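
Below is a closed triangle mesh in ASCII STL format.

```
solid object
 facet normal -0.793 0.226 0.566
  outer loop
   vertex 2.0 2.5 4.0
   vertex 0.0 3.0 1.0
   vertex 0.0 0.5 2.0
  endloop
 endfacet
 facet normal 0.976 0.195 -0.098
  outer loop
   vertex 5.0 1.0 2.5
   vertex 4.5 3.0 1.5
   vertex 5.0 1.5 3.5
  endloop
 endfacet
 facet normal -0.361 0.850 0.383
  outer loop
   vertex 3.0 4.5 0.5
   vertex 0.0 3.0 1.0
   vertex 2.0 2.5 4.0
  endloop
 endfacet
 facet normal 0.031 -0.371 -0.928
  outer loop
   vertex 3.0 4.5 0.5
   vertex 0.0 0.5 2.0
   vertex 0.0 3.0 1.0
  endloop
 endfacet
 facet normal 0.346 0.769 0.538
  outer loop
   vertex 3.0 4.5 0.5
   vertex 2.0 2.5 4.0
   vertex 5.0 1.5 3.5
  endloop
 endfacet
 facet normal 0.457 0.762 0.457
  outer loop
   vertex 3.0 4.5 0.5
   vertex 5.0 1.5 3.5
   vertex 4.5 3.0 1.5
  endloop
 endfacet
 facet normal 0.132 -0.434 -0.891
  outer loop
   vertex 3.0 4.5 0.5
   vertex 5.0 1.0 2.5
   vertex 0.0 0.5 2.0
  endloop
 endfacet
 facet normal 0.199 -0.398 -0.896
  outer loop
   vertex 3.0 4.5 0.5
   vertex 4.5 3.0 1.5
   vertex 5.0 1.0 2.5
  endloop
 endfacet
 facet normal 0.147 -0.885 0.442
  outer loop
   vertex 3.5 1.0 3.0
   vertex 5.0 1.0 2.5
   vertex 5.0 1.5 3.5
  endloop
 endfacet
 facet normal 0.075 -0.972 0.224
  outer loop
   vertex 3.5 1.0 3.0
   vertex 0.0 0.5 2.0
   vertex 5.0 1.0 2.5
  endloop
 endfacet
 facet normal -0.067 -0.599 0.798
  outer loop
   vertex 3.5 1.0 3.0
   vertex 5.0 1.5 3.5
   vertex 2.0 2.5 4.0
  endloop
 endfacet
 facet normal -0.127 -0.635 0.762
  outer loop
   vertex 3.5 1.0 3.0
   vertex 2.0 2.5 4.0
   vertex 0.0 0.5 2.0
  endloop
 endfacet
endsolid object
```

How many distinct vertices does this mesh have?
8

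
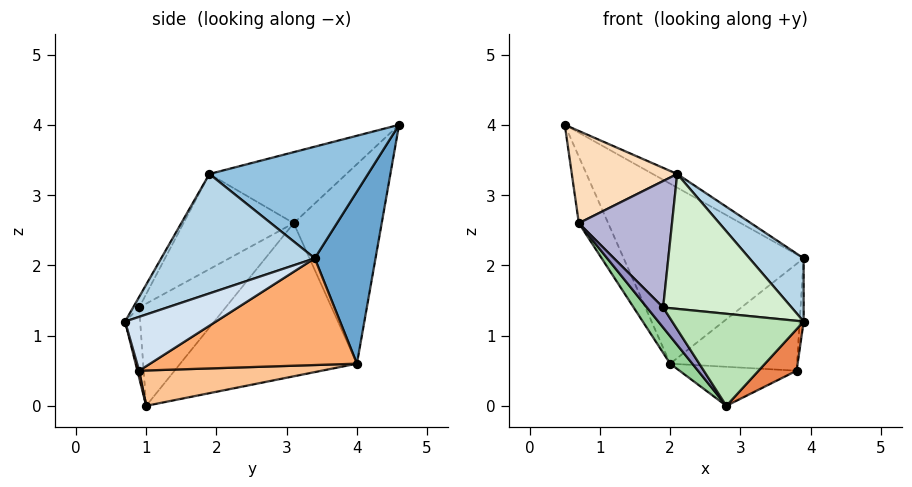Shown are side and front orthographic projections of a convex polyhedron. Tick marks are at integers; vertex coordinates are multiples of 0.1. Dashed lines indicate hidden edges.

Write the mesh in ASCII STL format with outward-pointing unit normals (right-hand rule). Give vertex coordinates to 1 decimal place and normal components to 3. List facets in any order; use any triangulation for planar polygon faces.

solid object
 facet normal 0.320 0.947 -0.026
  outer loop
   vertex 2.0 4.0 0.6
   vertex 0.5 4.6 4.0
   vertex 3.9 3.4 2.1
  endloop
 endfacet
 facet normal 0.507 0.078 0.858
  outer loop
   vertex 2.1 1.9 3.3
   vertex 3.9 3.4 2.1
   vertex 0.5 4.6 4.0
  endloop
 endfacet
 facet normal 0.667 -0.236 0.707
  outer loop
   vertex 2.1 1.9 3.3
   vertex 3.9 0.7 1.2
   vertex 3.9 3.4 2.1
  endloop
 endfacet
 facet normal 0.991 0.043 -0.129
  outer loop
   vertex 3.8 0.9 0.5
   vertex 3.9 3.4 2.1
   vertex 3.9 0.7 1.2
  endloop
 endfacet
 facet normal 0.044 -0.959 -0.280
  outer loop
   vertex 3.8 0.9 0.5
   vertex 3.9 0.7 1.2
   vertex 2.8 1.0 0.0
  endloop
 endfacet
 facet normal 0.643 0.394 -0.657
  outer loop
   vertex 3.8 0.9 0.5
   vertex 2.0 4.0 0.6
   vertex 3.9 3.4 2.1
  endloop
 endfacet
 facet normal 0.451 0.289 -0.844
  outer loop
   vertex 3.8 0.9 0.5
   vertex 2.8 1.0 0.0
   vertex 2.0 4.0 0.6
  endloop
 endfacet
 facet normal -0.697 -0.536 0.475
  outer loop
   vertex 0.7 3.1 2.6
   vertex 2.1 1.9 3.3
   vertex 0.5 4.6 4.0
  endloop
 endfacet
 facet normal -0.857 0.286 -0.429
  outer loop
   vertex 0.7 3.1 2.6
   vertex 0.5 4.6 4.0
   vertex 2.0 4.0 0.6
  endloop
 endfacet
 facet normal -0.813 -0.102 -0.574
  outer loop
   vertex 0.7 3.1 2.6
   vertex 2.0 4.0 0.6
   vertex 2.8 1.0 0.0
  endloop
 endfacet
 facet normal -0.113 -0.983 -0.143
  outer loop
   vertex 1.9 0.9 1.4
   vertex 2.8 1.0 0.0
   vertex 3.9 0.7 1.2
  endloop
 endfacet
 facet normal -0.041 -0.882 0.469
  outer loop
   vertex 1.9 0.9 1.4
   vertex 3.9 0.7 1.2
   vertex 2.1 1.9 3.3
  endloop
 endfacet
 facet normal -0.826 -0.155 -0.542
  outer loop
   vertex 1.9 0.9 1.4
   vertex 0.7 3.1 2.6
   vertex 2.8 1.0 0.0
  endloop
 endfacet
 facet normal -0.704 -0.595 0.387
  outer loop
   vertex 1.9 0.9 1.4
   vertex 2.1 1.9 3.3
   vertex 0.7 3.1 2.6
  endloop
 endfacet
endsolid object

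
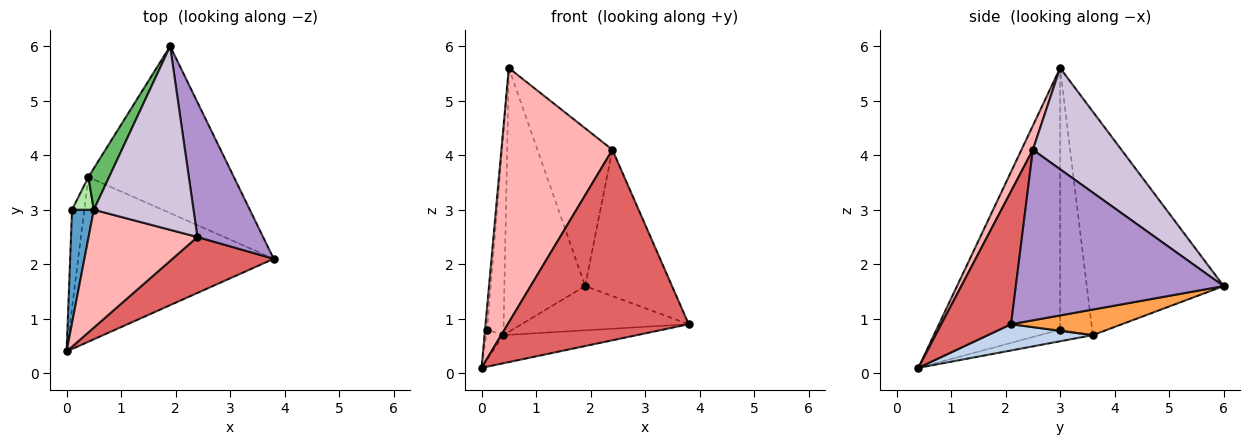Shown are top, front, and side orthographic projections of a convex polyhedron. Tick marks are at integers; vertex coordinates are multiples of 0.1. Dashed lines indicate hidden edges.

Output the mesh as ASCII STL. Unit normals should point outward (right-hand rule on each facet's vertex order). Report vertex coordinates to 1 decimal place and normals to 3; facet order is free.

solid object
 facet normal -0.996 0.016 0.083
  outer loop
   vertex 0.1 3.0 0.8
   vertex 0.0 0.4 0.1
   vertex 0.5 3.0 5.6
  endloop
 endfacet
 facet normal 0.131 0.167 -0.977
  outer loop
   vertex 0.4 3.6 0.7
   vertex 3.8 2.1 0.9
   vertex 0.0 0.4 0.1
  endloop
 endfacet
 facet normal 0.168 0.253 -0.953
  outer loop
   vertex 0.4 3.6 0.7
   vertex 1.9 6.0 1.6
   vertex 3.8 2.1 0.9
  endloop
 endfacet
 facet normal -0.670 0.217 -0.710
  outer loop
   vertex 0.4 3.6 0.7
   vertex 0.0 0.4 0.1
   vertex 0.1 3.0 0.8
  endloop
 endfacet
 facet normal -0.858 0.507 0.080
  outer loop
   vertex 0.4 3.6 0.7
   vertex 0.5 3.0 5.6
   vertex 1.9 6.0 1.6
  endloop
 endfacet
 facet normal -0.887 0.456 0.074
  outer loop
   vertex 0.4 3.6 0.7
   vertex 0.1 3.0 0.8
   vertex 0.5 3.0 5.6
  endloop
 endfacet
 facet normal 0.347 -0.900 0.264
  outer loop
   vertex 2.4 2.5 4.1
   vertex 0.0 0.4 0.1
   vertex 3.8 2.1 0.9
  endloop
 endfacet
 facet normal 0.093 -0.903 0.419
  outer loop
   vertex 2.4 2.5 4.1
   vertex 0.5 3.0 5.6
   vertex 0.0 0.4 0.1
  endloop
 endfacet
 facet normal 0.869 0.363 0.335
  outer loop
   vertex 2.4 2.5 4.1
   vertex 3.8 2.1 0.9
   vertex 1.9 6.0 1.6
  endloop
 endfacet
 facet normal 0.610 0.516 0.601
  outer loop
   vertex 2.4 2.5 4.1
   vertex 1.9 6.0 1.6
   vertex 0.5 3.0 5.6
  endloop
 endfacet
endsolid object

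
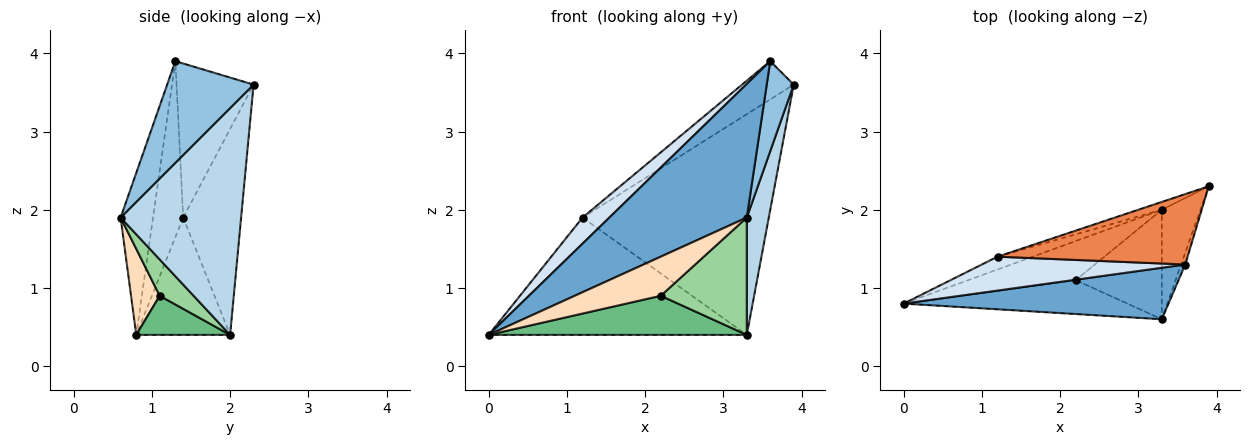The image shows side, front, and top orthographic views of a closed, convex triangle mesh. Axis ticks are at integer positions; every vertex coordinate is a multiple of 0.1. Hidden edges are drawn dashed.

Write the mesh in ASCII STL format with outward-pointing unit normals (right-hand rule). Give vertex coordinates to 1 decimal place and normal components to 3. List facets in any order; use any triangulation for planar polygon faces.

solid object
 facet normal -0.215 -0.911 0.351
  outer loop
   vertex 3.6 1.3 3.9
   vertex 0.0 0.8 0.4
   vertex 3.3 0.6 1.9
  endloop
 endfacet
 facet normal 0.954 -0.298 -0.039
  outer loop
   vertex 3.6 1.3 3.9
   vertex 3.3 0.6 1.9
   vertex 3.9 2.3 3.6
  endloop
 endfacet
 facet normal 0.970 -0.177 -0.165
  outer loop
   vertex 3.3 2.0 0.4
   vertex 3.9 2.3 3.6
   vertex 3.3 0.6 1.9
  endloop
 endfacet
 facet normal -0.566 -0.503 0.654
  outer loop
   vertex 1.2 1.4 1.9
   vertex 0.0 0.8 0.4
   vertex 3.6 1.3 3.9
  endloop
 endfacet
 facet normal -0.580 0.389 0.716
  outer loop
   vertex 1.2 1.4 1.9
   vertex 3.6 1.3 3.9
   vertex 3.9 2.3 3.6
  endloop
 endfacet
 facet normal -0.340 0.935 -0.102
  outer loop
   vertex 1.2 1.4 1.9
   vertex 3.3 2.0 0.4
   vertex 0.0 0.8 0.4
  endloop
 endfacet
 facet normal -0.297 0.954 -0.034
  outer loop
   vertex 1.2 1.4 1.9
   vertex 3.9 2.3 3.6
   vertex 3.3 2.0 0.4
  endloop
 endfacet
 facet normal 0.244 -0.733 -0.635
  outer loop
   vertex 2.2 1.1 0.9
   vertex 3.3 0.6 1.9
   vertex 0.0 0.8 0.4
  endloop
 endfacet
 facet normal 0.249 -0.685 -0.685
  outer loop
   vertex 2.2 1.1 0.9
   vertex 0.0 0.8 0.4
   vertex 3.3 2.0 0.4
  endloop
 endfacet
 facet normal 0.277 -0.703 -0.656
  outer loop
   vertex 2.2 1.1 0.9
   vertex 3.3 2.0 0.4
   vertex 3.3 0.6 1.9
  endloop
 endfacet
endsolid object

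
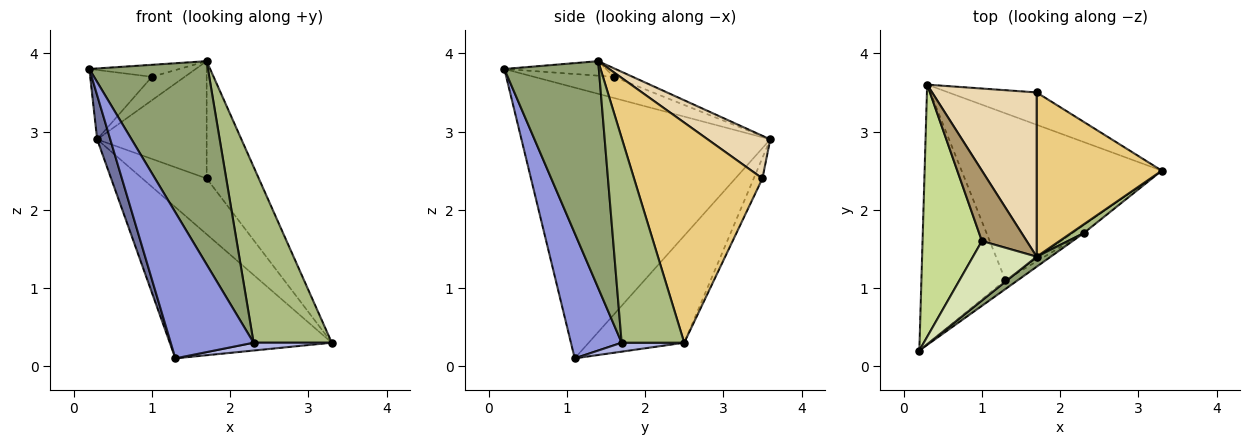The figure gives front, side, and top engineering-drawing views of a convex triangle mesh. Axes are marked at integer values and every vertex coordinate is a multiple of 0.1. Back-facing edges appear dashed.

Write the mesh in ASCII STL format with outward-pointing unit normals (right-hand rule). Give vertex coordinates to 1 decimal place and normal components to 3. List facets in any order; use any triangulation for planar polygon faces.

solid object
 facet normal -0.954 -0.050 -0.296
  outer loop
   vertex 1.3 1.1 0.1
   vertex 0.2 0.2 3.8
   vertex 0.3 3.6 2.9
  endloop
 endfacet
 facet normal -0.368 0.624 -0.689
  outer loop
   vertex 1.3 1.1 0.1
   vertex 0.3 3.6 2.9
   vertex 3.3 2.5 0.3
  endloop
 endfacet
 facet normal 0.521 -0.852 -0.052
  outer loop
   vertex 2.3 1.7 0.3
   vertex 0.2 0.2 3.8
   vertex 1.3 1.1 0.1
  endloop
 endfacet
 facet normal 0.492 -0.615 -0.615
  outer loop
   vertex 2.3 1.7 0.3
   vertex 1.3 1.1 0.1
   vertex 3.3 2.5 0.3
  endloop
 endfacet
 facet normal 0.623 -0.782 0.039
  outer loop
   vertex 2.3 1.7 0.3
   vertex 1.7 1.4 3.9
   vertex 0.2 0.2 3.8
  endloop
 endfacet
 facet normal 0.624 -0.780 0.039
  outer loop
   vertex 2.3 1.7 0.3
   vertex 3.3 2.5 0.3
   vertex 1.7 1.4 3.9
  endloop
 endfacet
 facet normal -0.325 0.251 0.912
  outer loop
   vertex 1.0 1.6 3.7
   vertex 0.3 3.6 2.9
   vertex 0.2 0.2 3.8
  endloop
 endfacet
 facet normal -0.218 0.193 0.957
  outer loop
   vertex 1.0 1.6 3.7
   vertex 0.2 0.2 3.8
   vertex 1.7 1.4 3.9
  endloop
 endfacet
 facet normal -0.178 0.311 0.934
  outer loop
   vertex 1.0 1.6 3.7
   vertex 1.7 1.4 3.9
   vertex 0.3 3.6 2.9
  endloop
 endfacet
 facet normal -0.116 0.859 -0.498
  outer loop
   vertex 1.7 3.5 2.4
   vertex 3.3 2.5 0.3
   vertex 0.3 3.6 2.9
  endloop
 endfacet
 facet normal 0.820 0.333 0.466
  outer loop
   vertex 1.7 3.5 2.4
   vertex 1.7 1.4 3.9
   vertex 3.3 2.5 0.3
  endloop
 endfacet
 facet normal 0.315 0.552 0.772
  outer loop
   vertex 1.7 3.5 2.4
   vertex 0.3 3.6 2.9
   vertex 1.7 1.4 3.9
  endloop
 endfacet
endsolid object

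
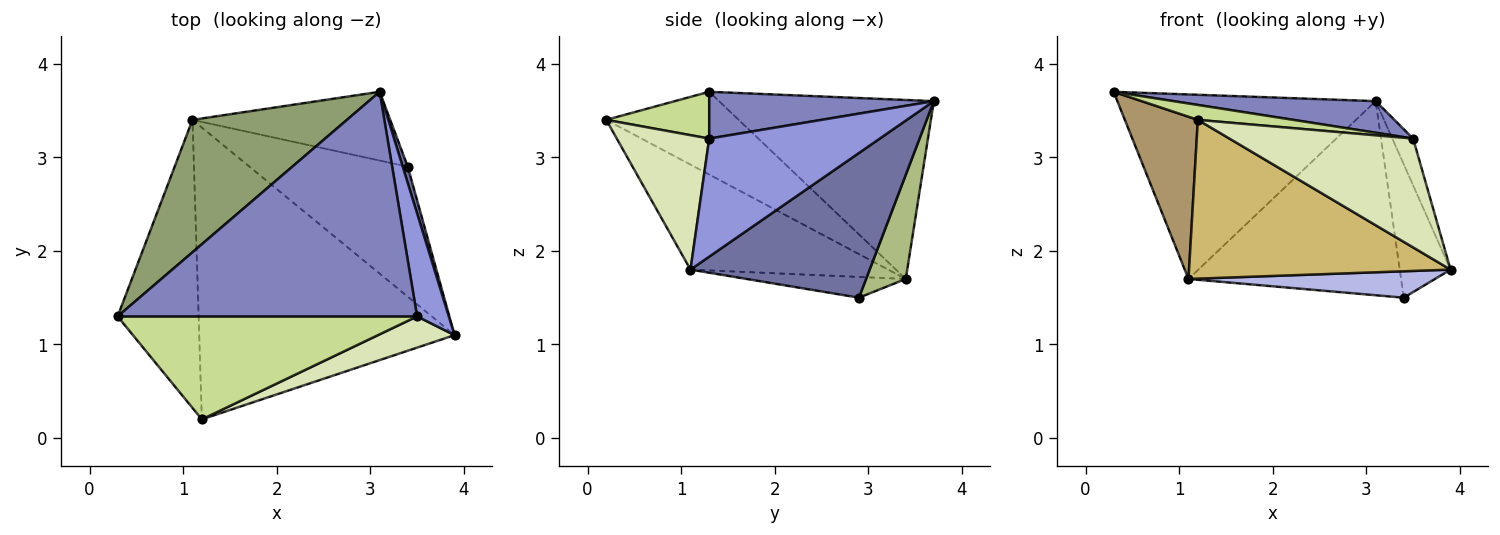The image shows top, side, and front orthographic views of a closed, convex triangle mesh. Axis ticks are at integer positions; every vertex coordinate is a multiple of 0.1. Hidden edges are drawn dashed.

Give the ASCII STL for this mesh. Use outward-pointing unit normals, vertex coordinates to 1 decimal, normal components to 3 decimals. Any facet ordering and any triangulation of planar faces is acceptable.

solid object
 facet normal 0.962 0.273 0.033
  outer loop
   vertex 3.4 2.9 1.5
   vertex 3.1 3.7 3.6
   vertex 3.9 1.1 1.8
  endloop
 endfacet
 facet normal 0.153 -0.138 0.979
  outer loop
   vertex 3.5 1.3 3.2
   vertex 3.1 3.7 3.6
   vertex 0.3 1.3 3.7
  endloop
 endfacet
 facet normal 0.959 0.117 0.257
  outer loop
   vertex 3.5 1.3 3.2
   vertex 3.9 1.1 1.8
   vertex 3.1 3.7 3.6
  endloop
 endfacet
 facet normal -0.127 -0.197 -0.972
  outer loop
   vertex 1.1 3.4 1.7
   vertex 3.4 2.9 1.5
   vertex 3.9 1.1 1.8
  endloop
 endfacet
 facet normal -0.560 0.673 0.483
  outer loop
   vertex 1.1 3.4 1.7
   vertex 0.3 1.3 3.7
   vertex 3.1 3.7 3.6
  endloop
 endfacet
 facet normal 0.173 0.928 -0.329
  outer loop
   vertex 1.1 3.4 1.7
   vertex 3.1 3.7 3.6
   vertex 3.4 2.9 1.5
  endloop
 endfacet
 facet normal 0.153 -0.142 0.978
  outer loop
   vertex 1.2 0.2 3.4
   vertex 3.5 1.3 3.2
   vertex 0.3 1.3 3.7
  endloop
 endfacet
 facet normal 0.435 -0.865 0.248
  outer loop
   vertex 1.2 0.2 3.4
   vertex 3.9 1.1 1.8
   vertex 3.5 1.3 3.2
  endloop
 endfacet
 facet normal -0.665 -0.367 -0.651
  outer loop
   vertex 1.2 0.2 3.4
   vertex 0.3 1.3 3.7
   vertex 1.1 3.4 1.7
  endloop
 endfacet
 facet normal -0.340 -0.450 -0.826
  outer loop
   vertex 1.2 0.2 3.4
   vertex 1.1 3.4 1.7
   vertex 3.9 1.1 1.8
  endloop
 endfacet
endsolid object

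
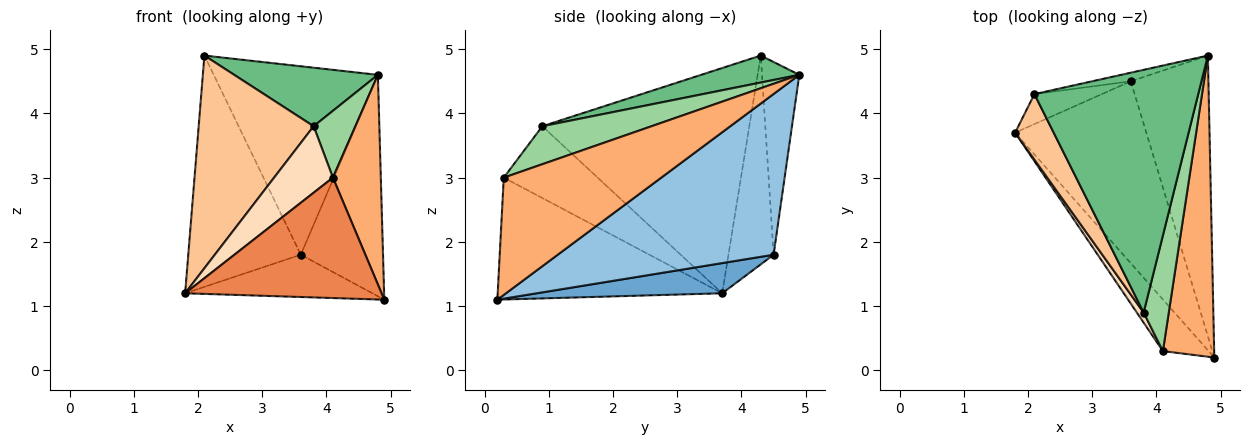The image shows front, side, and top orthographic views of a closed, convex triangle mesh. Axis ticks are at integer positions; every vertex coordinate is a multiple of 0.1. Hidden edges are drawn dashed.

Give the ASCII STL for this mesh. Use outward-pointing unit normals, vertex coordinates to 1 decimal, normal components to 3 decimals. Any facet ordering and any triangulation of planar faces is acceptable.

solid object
 facet normal 0.219 0.221 -0.950
  outer loop
   vertex 3.6 4.5 1.8
   vertex 4.9 0.2 1.1
   vertex 1.8 3.7 1.2
  endloop
 endfacet
 facet normal 0.852 0.324 -0.411
  outer loop
   vertex 3.6 4.5 1.8
   vertex 4.8 4.9 4.6
   vertex 4.9 0.2 1.1
  endloop
 endfacet
 facet normal -0.370 0.921 -0.119
  outer loop
   vertex 3.6 4.5 1.8
   vertex 1.8 3.7 1.2
   vertex 2.1 4.3 4.9
  endloop
 endfacet
 facet normal -0.221 0.974 -0.044
  outer loop
   vertex 3.6 4.5 1.8
   vertex 2.1 4.3 4.9
   vertex 4.8 4.9 4.6
  endloop
 endfacet
 facet normal -0.724 -0.634 -0.272
  outer loop
   vertex 4.1 0.3 3.0
   vertex 1.8 3.7 1.2
   vertex 4.9 0.2 1.1
  endloop
 endfacet
 facet normal 0.883 -0.269 0.386
  outer loop
   vertex 4.1 0.3 3.0
   vertex 4.9 0.2 1.1
   vertex 4.8 4.9 4.6
  endloop
 endfacet
 facet normal -0.865 -0.480 0.148
  outer loop
   vertex 3.8 0.9 3.8
   vertex 2.1 4.3 4.9
   vertex 1.8 3.7 1.2
  endloop
 endfacet
 facet normal -0.845 -0.529 0.080
  outer loop
   vertex 3.8 0.9 3.8
   vertex 1.8 3.7 1.2
   vertex 4.1 0.3 3.0
  endloop
 endfacet
 facet normal 0.158 -0.232 0.960
  outer loop
   vertex 3.8 0.9 3.8
   vertex 4.8 4.9 4.6
   vertex 2.1 4.3 4.9
  endloop
 endfacet
 facet normal 0.795 -0.304 0.526
  outer loop
   vertex 3.8 0.9 3.8
   vertex 4.1 0.3 3.0
   vertex 4.8 4.9 4.6
  endloop
 endfacet
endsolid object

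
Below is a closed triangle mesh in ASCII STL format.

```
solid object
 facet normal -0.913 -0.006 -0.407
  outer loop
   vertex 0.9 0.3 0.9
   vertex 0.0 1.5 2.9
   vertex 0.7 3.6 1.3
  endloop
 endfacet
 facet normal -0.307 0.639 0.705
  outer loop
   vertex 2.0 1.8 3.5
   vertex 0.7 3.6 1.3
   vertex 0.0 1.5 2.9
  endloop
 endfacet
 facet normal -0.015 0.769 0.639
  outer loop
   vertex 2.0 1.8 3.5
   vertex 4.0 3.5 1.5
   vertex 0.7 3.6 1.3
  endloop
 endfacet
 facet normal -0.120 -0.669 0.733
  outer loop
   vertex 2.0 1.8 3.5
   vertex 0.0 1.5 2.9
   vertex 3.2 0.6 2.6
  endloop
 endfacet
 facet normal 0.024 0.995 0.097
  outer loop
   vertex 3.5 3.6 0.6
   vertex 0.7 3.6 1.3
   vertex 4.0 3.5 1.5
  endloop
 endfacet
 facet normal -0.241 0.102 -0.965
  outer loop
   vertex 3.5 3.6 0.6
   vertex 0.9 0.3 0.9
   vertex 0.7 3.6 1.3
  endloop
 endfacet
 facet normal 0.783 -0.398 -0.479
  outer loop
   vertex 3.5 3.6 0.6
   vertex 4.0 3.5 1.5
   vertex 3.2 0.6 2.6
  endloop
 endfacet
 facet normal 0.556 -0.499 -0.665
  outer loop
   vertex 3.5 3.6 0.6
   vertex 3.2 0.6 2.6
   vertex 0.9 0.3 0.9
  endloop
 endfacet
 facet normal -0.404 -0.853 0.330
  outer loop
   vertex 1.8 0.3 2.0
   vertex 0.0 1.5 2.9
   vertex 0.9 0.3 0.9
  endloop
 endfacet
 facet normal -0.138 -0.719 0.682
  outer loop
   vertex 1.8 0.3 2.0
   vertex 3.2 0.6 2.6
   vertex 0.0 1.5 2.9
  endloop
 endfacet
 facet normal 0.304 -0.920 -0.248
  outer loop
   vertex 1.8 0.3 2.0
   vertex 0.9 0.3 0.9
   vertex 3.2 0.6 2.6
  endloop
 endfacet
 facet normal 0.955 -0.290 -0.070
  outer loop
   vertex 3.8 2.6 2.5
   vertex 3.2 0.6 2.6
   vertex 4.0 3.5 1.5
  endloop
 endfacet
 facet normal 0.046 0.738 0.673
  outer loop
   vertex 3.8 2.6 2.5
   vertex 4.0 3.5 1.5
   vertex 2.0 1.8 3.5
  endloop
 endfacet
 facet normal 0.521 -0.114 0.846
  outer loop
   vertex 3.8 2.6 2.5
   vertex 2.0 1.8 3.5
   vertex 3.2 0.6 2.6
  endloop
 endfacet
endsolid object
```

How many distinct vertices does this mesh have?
9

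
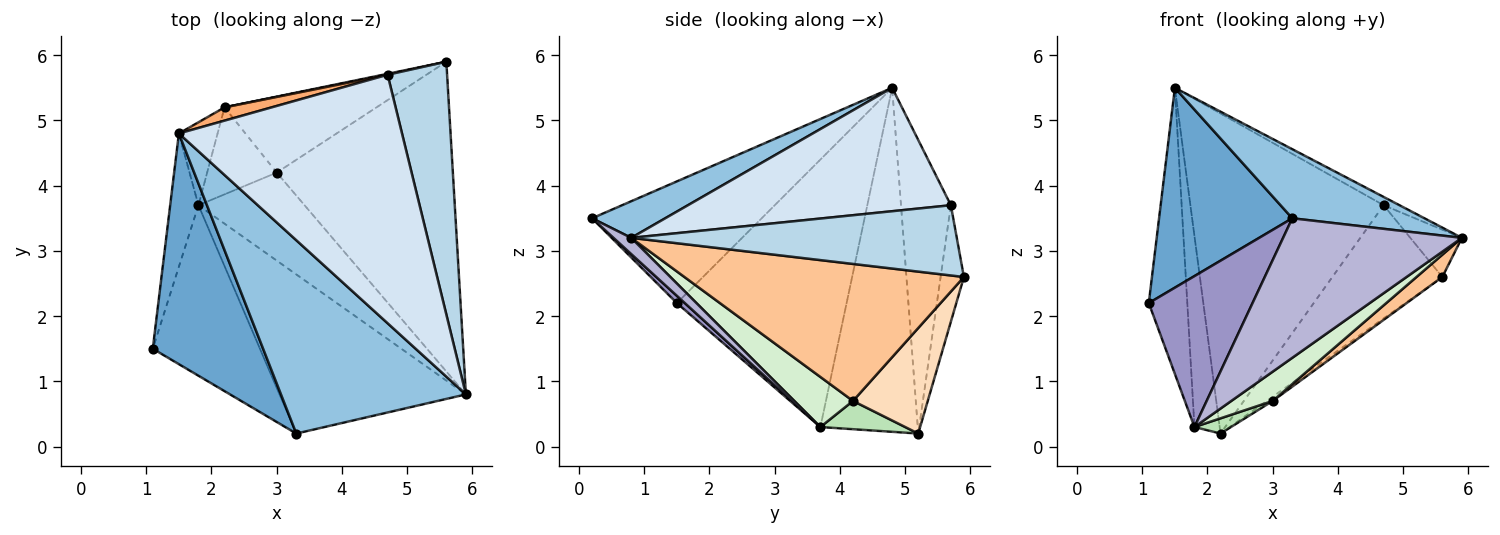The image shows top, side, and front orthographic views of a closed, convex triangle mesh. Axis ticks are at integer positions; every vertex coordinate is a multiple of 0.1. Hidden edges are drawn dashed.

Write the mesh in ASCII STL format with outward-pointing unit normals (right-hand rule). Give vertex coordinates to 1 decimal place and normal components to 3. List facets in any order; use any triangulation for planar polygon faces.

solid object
 facet normal -0.640 -0.503 0.581
  outer loop
   vertex 3.3 0.2 3.5
   vertex 1.5 4.8 5.5
   vertex 1.1 1.5 2.2
  endloop
 endfacet
 facet normal 0.183 -0.331 0.926
  outer loop
   vertex 3.3 0.2 3.5
   vertex 5.9 0.8 3.2
   vertex 1.5 4.8 5.5
  endloop
 endfacet
 facet normal 0.758 0.120 0.642
  outer loop
   vertex 4.7 5.7 3.7
   vertex 5.9 0.8 3.2
   vertex 5.6 5.9 2.6
  endloop
 endfacet
 facet normal 0.484 0.029 0.875
  outer loop
   vertex 4.7 5.7 3.7
   vertex 1.5 4.8 5.5
   vertex 5.9 0.8 3.2
  endloop
 endfacet
 facet normal -0.207 0.978 0.008
  outer loop
   vertex 4.7 5.7 3.7
   vertex 5.6 5.9 2.6
   vertex 2.2 5.2 0.2
  endloop
 endfacet
 facet normal -0.250 0.968 0.040
  outer loop
   vertex 4.7 5.7 3.7
   vertex 2.2 5.2 0.2
   vertex 1.5 4.8 5.5
  endloop
 endfacet
 facet normal 0.613 -0.057 -0.788
  outer loop
   vertex 3.0 4.2 0.7
   vertex 5.6 5.9 2.6
   vertex 5.9 0.8 3.2
  endloop
 endfacet
 facet normal 0.570 0.046 -0.821
  outer loop
   vertex 3.0 4.2 0.7
   vertex 2.2 5.2 0.2
   vertex 5.6 5.9 2.6
  endloop
 endfacet
 facet normal -0.970 0.220 -0.103
  outer loop
   vertex 1.8 3.7 0.3
   vertex 1.1 1.5 2.2
   vertex 1.5 4.8 5.5
  endloop
 endfacet
 facet normal -0.962 0.249 -0.108
  outer loop
   vertex 1.8 3.7 0.3
   vertex 1.5 4.8 5.5
   vertex 2.2 5.2 0.2
  endloop
 endfacet
 facet normal 0.372 -0.160 -0.915
  outer loop
   vertex 1.8 3.7 0.3
   vertex 2.2 5.2 0.2
   vertex 3.0 4.2 0.7
  endloop
 endfacet
 facet normal 0.409 -0.288 -0.866
  outer loop
   vertex 1.8 3.7 0.3
   vertex 3.0 4.2 0.7
   vertex 5.9 0.8 3.2
  endloop
 endfacet
 facet normal 0.051 -0.662 -0.748
  outer loop
   vertex 1.8 3.7 0.3
   vertex 3.3 0.2 3.5
   vertex 1.1 1.5 2.2
  endloop
 endfacet
 facet normal 0.065 -0.658 -0.750
  outer loop
   vertex 1.8 3.7 0.3
   vertex 5.9 0.8 3.2
   vertex 3.3 0.2 3.5
  endloop
 endfacet
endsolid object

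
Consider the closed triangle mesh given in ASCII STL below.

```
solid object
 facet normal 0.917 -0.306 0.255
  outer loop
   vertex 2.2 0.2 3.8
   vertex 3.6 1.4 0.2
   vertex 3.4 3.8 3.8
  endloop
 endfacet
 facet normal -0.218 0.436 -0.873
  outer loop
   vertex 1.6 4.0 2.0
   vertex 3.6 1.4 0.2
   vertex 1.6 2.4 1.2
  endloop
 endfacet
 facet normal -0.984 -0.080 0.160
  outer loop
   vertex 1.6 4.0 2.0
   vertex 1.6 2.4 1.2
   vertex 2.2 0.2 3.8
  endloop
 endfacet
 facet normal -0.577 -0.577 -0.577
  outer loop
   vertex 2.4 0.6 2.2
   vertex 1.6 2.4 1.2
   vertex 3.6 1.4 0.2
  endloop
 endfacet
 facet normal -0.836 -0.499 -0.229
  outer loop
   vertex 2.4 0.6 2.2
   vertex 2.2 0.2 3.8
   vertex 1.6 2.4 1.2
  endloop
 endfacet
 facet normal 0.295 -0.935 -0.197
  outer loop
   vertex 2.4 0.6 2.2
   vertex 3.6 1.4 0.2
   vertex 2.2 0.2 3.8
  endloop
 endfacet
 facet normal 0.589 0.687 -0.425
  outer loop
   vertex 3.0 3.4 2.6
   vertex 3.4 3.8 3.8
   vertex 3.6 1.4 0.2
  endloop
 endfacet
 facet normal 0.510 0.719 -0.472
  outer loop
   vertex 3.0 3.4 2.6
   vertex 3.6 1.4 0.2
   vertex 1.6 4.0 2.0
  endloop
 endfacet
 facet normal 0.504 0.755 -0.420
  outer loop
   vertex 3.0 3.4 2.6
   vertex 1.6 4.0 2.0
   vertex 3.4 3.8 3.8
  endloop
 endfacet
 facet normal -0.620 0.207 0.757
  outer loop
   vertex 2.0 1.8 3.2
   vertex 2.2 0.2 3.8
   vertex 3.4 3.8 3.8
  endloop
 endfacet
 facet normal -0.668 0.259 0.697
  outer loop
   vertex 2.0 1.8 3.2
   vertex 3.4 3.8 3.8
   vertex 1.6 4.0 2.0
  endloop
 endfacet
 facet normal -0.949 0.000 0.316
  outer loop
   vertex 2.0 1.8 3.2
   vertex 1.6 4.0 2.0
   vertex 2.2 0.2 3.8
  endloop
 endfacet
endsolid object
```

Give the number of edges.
18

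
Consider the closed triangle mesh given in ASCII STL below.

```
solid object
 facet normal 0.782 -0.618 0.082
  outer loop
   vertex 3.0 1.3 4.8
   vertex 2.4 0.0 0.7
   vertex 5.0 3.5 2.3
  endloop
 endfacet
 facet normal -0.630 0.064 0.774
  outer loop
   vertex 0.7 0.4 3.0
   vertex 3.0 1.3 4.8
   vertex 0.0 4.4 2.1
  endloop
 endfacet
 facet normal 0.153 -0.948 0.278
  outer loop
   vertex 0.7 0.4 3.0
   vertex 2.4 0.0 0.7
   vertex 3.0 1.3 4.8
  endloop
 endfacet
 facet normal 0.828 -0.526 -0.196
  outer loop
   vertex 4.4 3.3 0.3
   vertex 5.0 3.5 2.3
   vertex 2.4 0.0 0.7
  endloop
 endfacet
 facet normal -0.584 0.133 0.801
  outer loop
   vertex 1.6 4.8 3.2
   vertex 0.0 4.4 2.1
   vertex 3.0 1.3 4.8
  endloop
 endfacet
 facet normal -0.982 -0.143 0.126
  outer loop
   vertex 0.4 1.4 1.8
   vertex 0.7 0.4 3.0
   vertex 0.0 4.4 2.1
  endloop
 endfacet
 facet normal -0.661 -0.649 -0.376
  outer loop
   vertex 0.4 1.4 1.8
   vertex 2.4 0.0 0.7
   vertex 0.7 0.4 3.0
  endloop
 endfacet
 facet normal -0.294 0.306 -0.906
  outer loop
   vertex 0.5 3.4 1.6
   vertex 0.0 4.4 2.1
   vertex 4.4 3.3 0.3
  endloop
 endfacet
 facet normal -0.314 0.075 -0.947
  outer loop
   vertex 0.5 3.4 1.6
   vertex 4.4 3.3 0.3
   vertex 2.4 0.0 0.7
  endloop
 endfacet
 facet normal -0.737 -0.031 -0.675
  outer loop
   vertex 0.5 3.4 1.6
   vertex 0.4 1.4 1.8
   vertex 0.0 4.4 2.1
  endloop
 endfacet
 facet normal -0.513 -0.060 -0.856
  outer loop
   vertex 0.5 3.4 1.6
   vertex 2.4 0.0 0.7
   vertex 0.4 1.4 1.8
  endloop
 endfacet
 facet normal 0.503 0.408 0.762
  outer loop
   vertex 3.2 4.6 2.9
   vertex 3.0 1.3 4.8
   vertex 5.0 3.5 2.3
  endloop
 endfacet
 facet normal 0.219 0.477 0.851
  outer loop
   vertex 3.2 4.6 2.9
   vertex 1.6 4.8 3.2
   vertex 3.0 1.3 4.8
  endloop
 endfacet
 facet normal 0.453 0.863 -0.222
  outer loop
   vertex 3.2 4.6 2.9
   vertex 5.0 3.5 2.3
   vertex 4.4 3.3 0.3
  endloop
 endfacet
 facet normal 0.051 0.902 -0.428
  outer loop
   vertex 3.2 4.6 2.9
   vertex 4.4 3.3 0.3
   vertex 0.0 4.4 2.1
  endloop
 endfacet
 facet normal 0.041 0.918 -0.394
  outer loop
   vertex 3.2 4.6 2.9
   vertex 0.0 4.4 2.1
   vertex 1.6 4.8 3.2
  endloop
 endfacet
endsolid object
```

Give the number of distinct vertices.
10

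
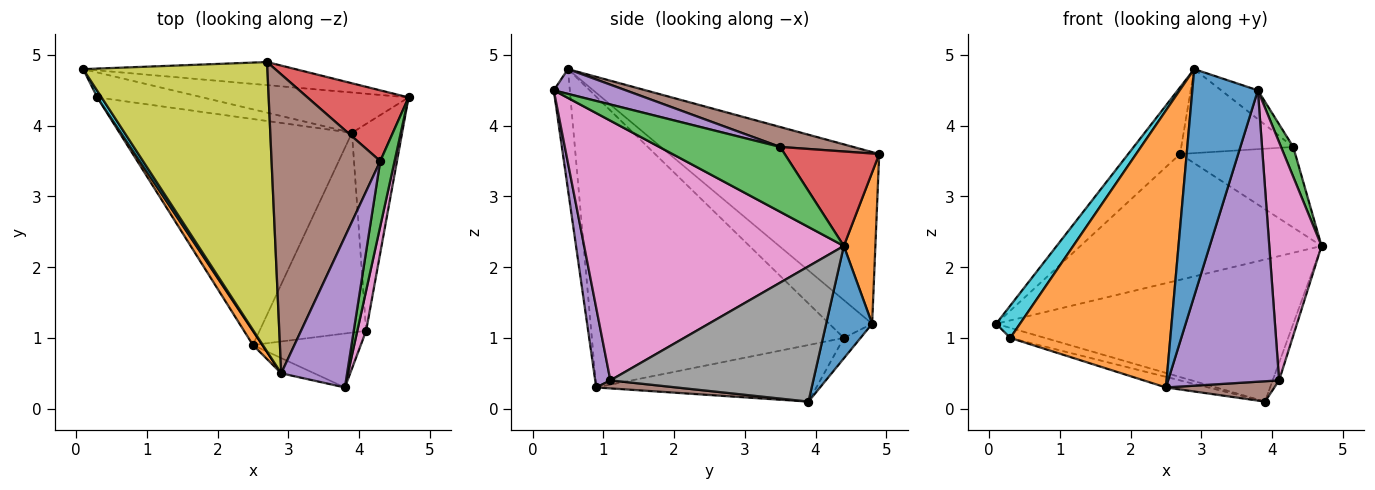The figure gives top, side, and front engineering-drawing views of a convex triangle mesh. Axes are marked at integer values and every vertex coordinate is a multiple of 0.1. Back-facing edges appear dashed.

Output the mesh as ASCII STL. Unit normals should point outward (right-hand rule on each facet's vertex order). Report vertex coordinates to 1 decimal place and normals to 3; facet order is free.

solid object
 facet normal 0.147 0.952 -0.270
  outer loop
   vertex 3.9 3.9 0.1
   vertex 0.1 4.8 1.2
   vertex 4.7 4.4 2.3
  endloop
 endfacet
 facet normal 0.128 0.976 -0.179
  outer loop
   vertex 2.7 4.9 3.6
   vertex 4.7 4.4 2.3
   vertex 0.1 4.8 1.2
  endloop
 endfacet
 facet normal -0.177 0.368 -0.913
  outer loop
   vertex 0.3 4.4 1.0
   vertex 0.1 4.8 1.2
   vertex 3.9 3.9 0.1
  endloop
 endfacet
 facet normal -0.236 0.046 -0.971
  outer loop
   vertex 0.3 4.4 1.0
   vertex 3.9 3.9 0.1
   vertex 2.5 0.9 0.3
  endloop
 endfacet
 facet normal 0.133 -0.975 -0.180
  outer loop
   vertex 4.1 1.1 0.4
   vertex 3.8 0.3 4.5
   vertex 2.5 0.9 0.3
  endloop
 endfacet
 facet normal 0.075 -0.101 -0.992
  outer loop
   vertex 4.1 1.1 0.4
   vertex 2.5 0.9 0.3
   vertex 3.9 3.9 0.1
  endloop
 endfacet
 facet normal 0.980 -0.197 0.033
  outer loop
   vertex 4.1 1.1 0.4
   vertex 4.7 4.4 2.3
   vertex 3.8 0.3 4.5
  endloop
 endfacet
 facet normal 0.937 0.030 -0.348
  outer loop
   vertex 4.1 1.1 0.4
   vertex 3.9 3.9 0.1
   vertex 4.7 4.4 2.3
  endloop
 endfacet
 facet normal -0.672 0.166 0.721
  outer loop
   vertex 2.9 0.5 4.8
   vertex 2.7 4.9 3.6
   vertex 0.1 4.8 1.2
  endloop
 endfacet
 facet normal -0.870 -0.484 0.098
  outer loop
   vertex 2.9 0.5 4.8
   vertex 0.1 4.8 1.2
   vertex 0.3 4.4 1.0
  endloop
 endfacet
 facet normal -0.237 -0.969 -0.065
  outer loop
   vertex 2.9 0.5 4.8
   vertex 2.5 0.9 0.3
   vertex 3.8 0.3 4.5
  endloop
 endfacet
 facet normal -0.844 -0.536 0.027
  outer loop
   vertex 2.9 0.5 4.8
   vertex 0.3 4.4 1.0
   vertex 2.5 0.9 0.3
  endloop
 endfacet
 facet normal 0.972 -0.098 0.215
  outer loop
   vertex 4.3 3.5 3.7
   vertex 3.8 0.3 4.5
   vertex 4.7 4.4 2.3
  endloop
 endfacet
 facet normal 0.525 0.640 0.561
  outer loop
   vertex 4.3 3.5 3.7
   vertex 4.7 4.4 2.3
   vertex 2.7 4.9 3.6
  endloop
 endfacet
 facet normal 0.346 0.176 0.921
  outer loop
   vertex 4.3 3.5 3.7
   vertex 2.9 0.5 4.8
   vertex 3.8 0.3 4.5
  endloop
 endfacet
 facet normal 0.174 0.266 0.948
  outer loop
   vertex 4.3 3.5 3.7
   vertex 2.7 4.9 3.6
   vertex 2.9 0.5 4.8
  endloop
 endfacet
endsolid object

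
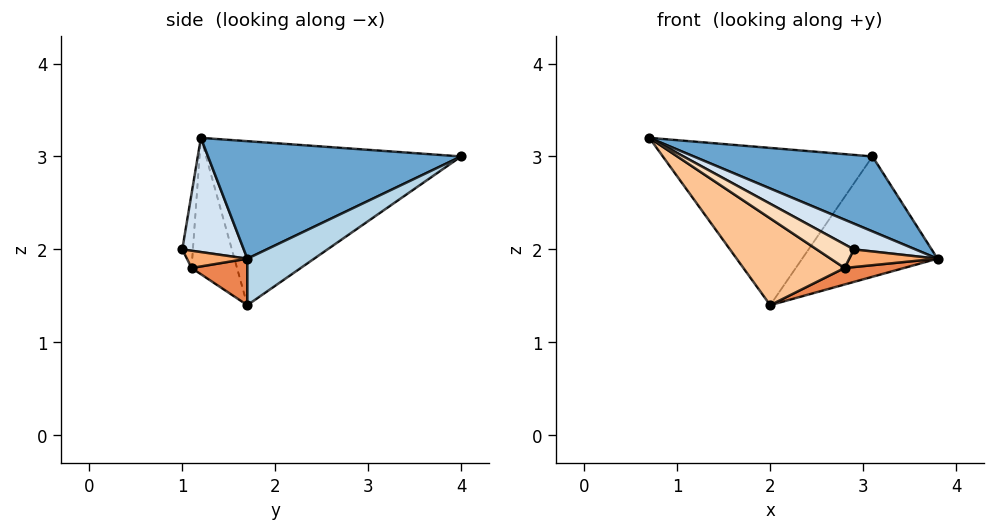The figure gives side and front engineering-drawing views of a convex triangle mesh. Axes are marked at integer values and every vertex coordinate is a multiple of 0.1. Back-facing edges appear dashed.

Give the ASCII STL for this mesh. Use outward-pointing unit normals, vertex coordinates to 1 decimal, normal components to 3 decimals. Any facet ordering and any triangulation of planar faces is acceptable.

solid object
 facet normal 0.409 -0.289 0.865
  outer loop
   vertex 3.1 4.0 3.0
   vertex 0.7 1.2 3.2
   vertex 3.8 1.7 1.9
  endloop
 endfacet
 facet normal -0.722 0.593 -0.357
  outer loop
   vertex 2.0 1.7 1.4
   vertex 0.7 1.2 3.2
   vertex 3.1 4.0 3.0
  endloop
 endfacet
 facet normal 0.235 0.477 -0.847
  outer loop
   vertex 2.0 1.7 1.4
   vertex 3.1 4.0 3.0
   vertex 3.8 1.7 1.9
  endloop
 endfacet
 facet normal 0.408 -0.408 0.816
  outer loop
   vertex 2.9 1.0 2.0
   vertex 3.8 1.7 1.9
   vertex 0.7 1.2 3.2
  endloop
 endfacet
 facet normal 0.257 -0.275 -0.927
  outer loop
   vertex 2.8 1.1 1.8
   vertex 2.0 1.7 1.4
   vertex 3.8 1.7 1.9
  endloop
 endfacet
 facet normal 0.464 -0.678 -0.571
  outer loop
   vertex 2.8 1.1 1.8
   vertex 3.8 1.7 1.9
   vertex 2.9 1.0 2.0
  endloop
 endfacet
 facet normal -0.359 -0.800 -0.481
  outer loop
   vertex 2.8 1.1 1.8
   vertex 0.7 1.2 3.2
   vertex 2.0 1.7 1.4
  endloop
 endfacet
 facet normal -0.260 -0.909 -0.325
  outer loop
   vertex 2.8 1.1 1.8
   vertex 2.9 1.0 2.0
   vertex 0.7 1.2 3.2
  endloop
 endfacet
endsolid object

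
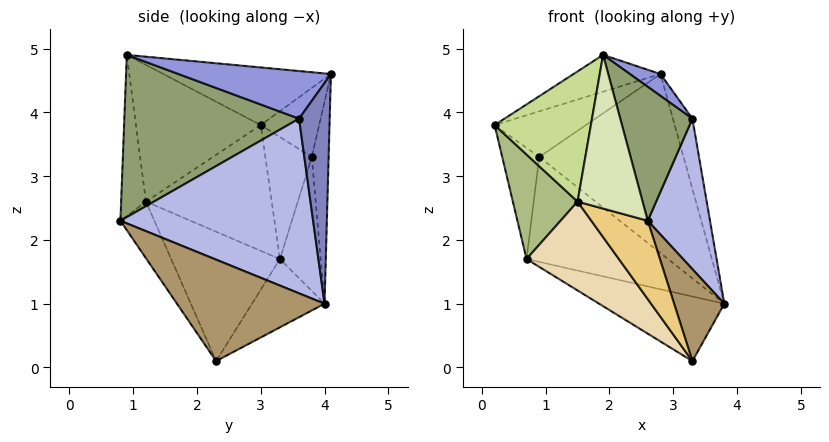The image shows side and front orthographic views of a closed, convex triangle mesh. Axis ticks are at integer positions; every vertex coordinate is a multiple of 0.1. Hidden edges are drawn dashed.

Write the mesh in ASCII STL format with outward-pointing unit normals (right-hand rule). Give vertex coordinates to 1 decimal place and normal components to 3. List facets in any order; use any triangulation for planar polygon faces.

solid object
 facet normal -0.360 0.187 0.914
  outer loop
   vertex 1.9 0.9 4.9
   vertex 2.8 4.1 4.6
   vertex 0.2 3.0 3.8
  endloop
 endfacet
 facet normal 0.824 0.524 0.214
  outer loop
   vertex 3.3 3.6 3.9
   vertex 3.8 4.0 1.0
   vertex 2.8 4.1 4.6
  endloop
 endfacet
 facet normal 0.750 -0.151 0.644
  outer loop
   vertex 3.3 3.6 3.9
   vertex 2.8 4.1 4.6
   vertex 1.9 0.9 4.9
  endloop
 endfacet
 facet normal 0.945 -0.305 0.121
  outer loop
   vertex 3.3 3.6 3.9
   vertex 2.6 0.8 2.3
   vertex 3.8 4.0 1.0
  endloop
 endfacet
 facet normal 0.894 -0.369 0.255
  outer loop
   vertex 3.3 3.6 3.9
   vertex 1.9 0.9 4.9
   vertex 2.6 0.8 2.3
  endloop
 endfacet
 facet normal -0.857 -0.441 -0.267
  outer loop
   vertex 1.5 1.2 2.6
   vertex 0.2 3.0 3.8
   vertex 0.7 3.3 1.7
  endloop
 endfacet
 facet normal -0.791 -0.610 0.058
  outer loop
   vertex 1.5 1.2 2.6
   vertex 1.9 0.9 4.9
   vertex 0.2 3.0 3.8
  endloop
 endfacet
 facet normal -0.356 -0.933 -0.060
  outer loop
   vertex 1.5 1.2 2.6
   vertex 2.6 0.8 2.3
   vertex 1.9 0.9 4.9
  endloop
 endfacet
 facet normal 0.944 -0.321 0.082
  outer loop
   vertex 3.3 2.3 0.1
   vertex 3.8 4.0 1.0
   vertex 2.6 0.8 2.3
  endloop
 endfacet
 facet normal -0.298 0.514 -0.805
  outer loop
   vertex 3.3 2.3 0.1
   vertex 0.7 3.3 1.7
   vertex 3.8 4.0 1.0
  endloop
 endfacet
 facet normal -0.413 -0.686 -0.599
  outer loop
   vertex 3.3 2.3 0.1
   vertex 2.6 0.8 2.3
   vertex 1.5 1.2 2.6
  endloop
 endfacet
 facet normal -0.585 -0.497 -0.640
  outer loop
   vertex 3.3 2.3 0.1
   vertex 1.5 1.2 2.6
   vertex 0.7 3.3 1.7
  endloop
 endfacet
 facet normal -0.116 0.991 -0.060
  outer loop
   vertex 0.9 3.8 3.3
   vertex 2.8 4.1 4.6
   vertex 3.8 4.0 1.0
  endloop
 endfacet
 facet normal -0.268 0.929 -0.257
  outer loop
   vertex 0.9 3.8 3.3
   vertex 3.8 4.0 1.0
   vertex 0.7 3.3 1.7
  endloop
 endfacet
 facet normal -0.463 0.724 0.510
  outer loop
   vertex 0.9 3.8 3.3
   vertex 0.2 3.0 3.8
   vertex 2.8 4.1 4.6
  endloop
 endfacet
 facet normal -0.778 0.621 -0.097
  outer loop
   vertex 0.9 3.8 3.3
   vertex 0.7 3.3 1.7
   vertex 0.2 3.0 3.8
  endloop
 endfacet
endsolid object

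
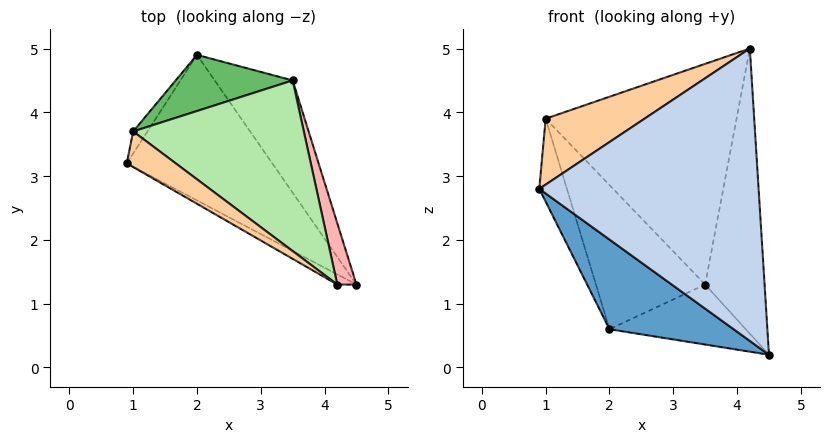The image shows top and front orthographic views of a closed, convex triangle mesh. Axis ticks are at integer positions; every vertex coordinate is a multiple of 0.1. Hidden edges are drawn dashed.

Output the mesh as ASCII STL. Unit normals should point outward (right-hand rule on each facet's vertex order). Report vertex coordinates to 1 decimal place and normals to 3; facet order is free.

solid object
 facet normal -0.666 -0.392 -0.635
  outer loop
   vertex 2.0 4.9 0.6
   vertex 4.5 1.3 0.2
   vertex 0.9 3.2 2.8
  endloop
 endfacet
 facet normal -0.484 -0.875 -0.030
  outer loop
   vertex 4.2 1.3 5.0
   vertex 0.9 3.2 2.8
   vertex 4.5 1.3 0.2
  endloop
 endfacet
 facet normal -0.895 0.431 -0.115
  outer loop
   vertex 1.0 3.7 3.9
   vertex 2.0 4.9 0.6
   vertex 0.9 3.2 2.8
  endloop
 endfacet
 facet normal -0.636 -0.679 0.367
  outer loop
   vertex 1.0 3.7 3.9
   vertex 0.9 3.2 2.8
   vertex 4.2 1.3 5.0
  endloop
 endfacet
 facet normal 0.079 0.929 0.362
  outer loop
   vertex 3.5 4.5 1.3
   vertex 2.0 4.9 0.6
   vertex 1.0 3.7 3.9
  endloop
 endfacet
 facet normal 0.358 0.739 0.571
  outer loop
   vertex 3.5 4.5 1.3
   vertex 1.0 3.7 3.9
   vertex 4.2 1.3 5.0
  endloop
 endfacet
 facet normal 0.473 0.415 -0.777
  outer loop
   vertex 3.5 4.5 1.3
   vertex 4.5 1.3 0.2
   vertex 2.0 4.9 0.6
  endloop
 endfacet
 facet normal 0.958 0.279 0.060
  outer loop
   vertex 3.5 4.5 1.3
   vertex 4.2 1.3 5.0
   vertex 4.5 1.3 0.2
  endloop
 endfacet
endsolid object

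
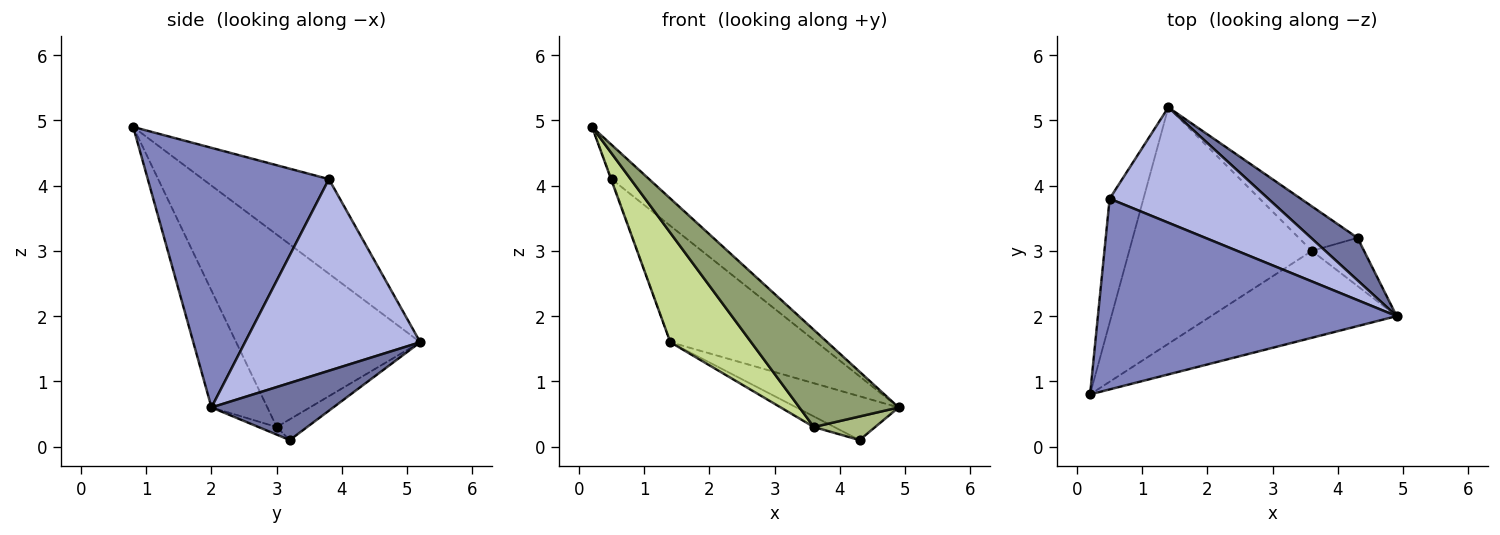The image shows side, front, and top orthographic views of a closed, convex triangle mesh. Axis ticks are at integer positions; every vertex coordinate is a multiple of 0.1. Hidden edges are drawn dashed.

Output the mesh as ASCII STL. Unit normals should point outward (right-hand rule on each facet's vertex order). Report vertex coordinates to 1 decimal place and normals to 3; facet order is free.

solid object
 facet normal 0.650 0.545 0.529
  outer loop
   vertex 4.3 3.2 0.1
   vertex 1.4 5.2 1.6
   vertex 4.9 2.0 0.6
  endloop
 endfacet
 facet normal 0.650 0.134 0.748
  outer loop
   vertex 0.5 3.8 4.1
   vertex 0.2 0.8 4.9
   vertex 4.9 2.0 0.6
  endloop
 endfacet
 facet normal -0.942 0.004 -0.337
  outer loop
   vertex 0.5 3.8 4.1
   vertex 1.4 5.2 1.6
   vertex 0.2 0.8 4.9
  endloop
 endfacet
 facet normal 0.648 0.541 0.536
  outer loop
   vertex 0.5 3.8 4.1
   vertex 4.9 2.0 0.6
   vertex 1.4 5.2 1.6
  endloop
 endfacet
 facet normal -0.387 -0.687 -0.615
  outer loop
   vertex 3.6 3.0 0.3
   vertex 4.9 2.0 0.6
   vertex 0.2 0.8 4.9
  endloop
 endfacet
 facet normal -0.130 -0.436 -0.891
  outer loop
   vertex 3.6 3.0 0.3
   vertex 4.3 3.2 0.1
   vertex 4.9 2.0 0.6
  endloop
 endfacet
 facet normal -0.691 -0.303 -0.656
  outer loop
   vertex 3.6 3.0 0.3
   vertex 0.2 0.8 4.9
   vertex 1.4 5.2 1.6
  endloop
 endfacet
 facet normal -0.325 0.218 -0.920
  outer loop
   vertex 3.6 3.0 0.3
   vertex 1.4 5.2 1.6
   vertex 4.3 3.2 0.1
  endloop
 endfacet
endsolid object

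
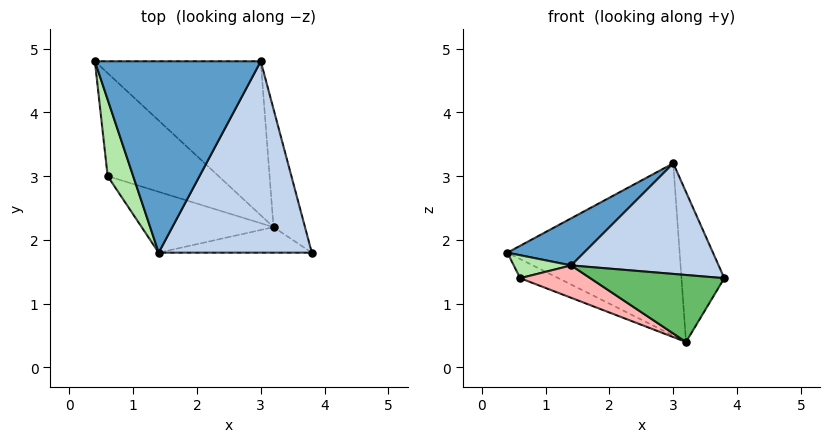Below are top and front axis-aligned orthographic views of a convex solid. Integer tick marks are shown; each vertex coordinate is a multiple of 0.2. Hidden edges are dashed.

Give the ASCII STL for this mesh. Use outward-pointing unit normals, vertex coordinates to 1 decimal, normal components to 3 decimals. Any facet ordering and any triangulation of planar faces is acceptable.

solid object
 facet normal -0.463 -0.212 0.860
  outer loop
   vertex 1.4 1.8 1.6
   vertex 3.0 4.8 3.2
   vertex 0.4 4.8 1.8
  endloop
 endfacet
 facet normal 0.072 -0.499 0.864
  outer loop
   vertex 1.4 1.8 1.6
   vertex 3.8 1.8 1.4
   vertex 3.0 4.8 3.2
  endloop
 endfacet
 facet normal 0.338 0.702 -0.627
  outer loop
   vertex 3.2 2.2 0.4
   vertex 0.4 4.8 1.8
   vertex 3.0 4.8 3.2
  endloop
 endfacet
 facet normal 0.841 0.425 -0.335
  outer loop
   vertex 3.2 2.2 0.4
   vertex 3.0 4.8 3.2
   vertex 3.8 1.8 1.4
  endloop
 endfacet
 facet normal -0.030 -0.934 -0.356
  outer loop
   vertex 3.2 2.2 0.4
   vertex 3.8 1.8 1.4
   vertex 1.4 1.8 1.6
  endloop
 endfacet
 facet normal -0.557 -0.239 0.796
  outer loop
   vertex 0.6 3.0 1.4
   vertex 1.4 1.8 1.6
   vertex 0.4 4.8 1.8
  endloop
 endfacet
 facet normal -0.306 0.174 -0.936
  outer loop
   vertex 0.6 3.0 1.4
   vertex 0.4 4.8 1.8
   vertex 3.2 2.2 0.4
  endloop
 endfacet
 facet normal -0.436 -0.423 -0.795
  outer loop
   vertex 0.6 3.0 1.4
   vertex 3.2 2.2 0.4
   vertex 1.4 1.8 1.6
  endloop
 endfacet
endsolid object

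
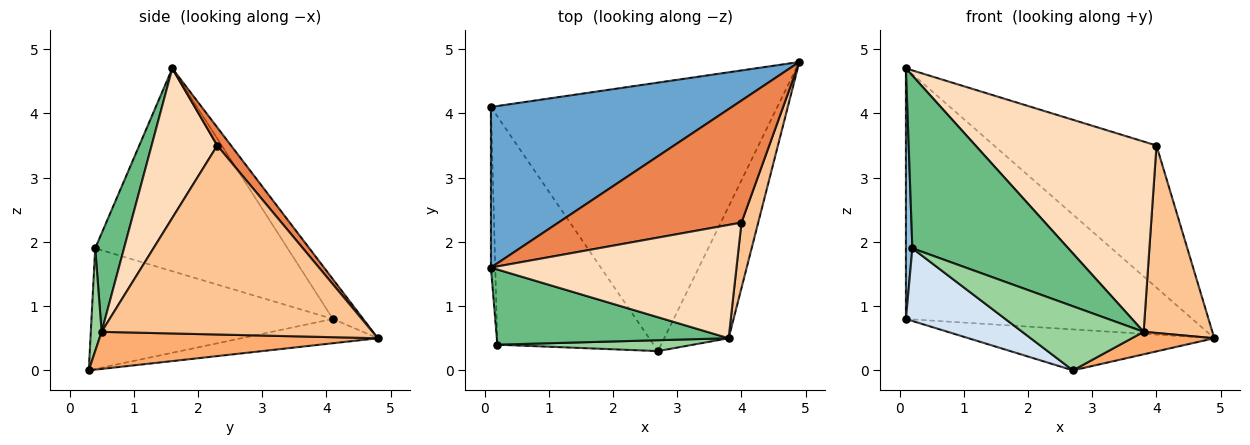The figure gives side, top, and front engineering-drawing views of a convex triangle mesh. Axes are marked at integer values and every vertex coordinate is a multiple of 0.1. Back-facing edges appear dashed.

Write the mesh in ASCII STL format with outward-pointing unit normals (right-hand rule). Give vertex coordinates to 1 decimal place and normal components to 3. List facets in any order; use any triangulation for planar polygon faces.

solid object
 facet normal -0.089 0.839 0.538
  outer loop
   vertex 0.1 4.1 0.8
   vertex 0.1 1.6 4.7
   vertex 4.9 4.8 0.5
  endloop
 endfacet
 facet normal -0.999 -0.033 -0.021
  outer loop
   vertex 0.1 4.1 0.8
   vertex 0.2 0.4 1.9
   vertex 0.1 1.6 4.7
  endloop
 endfacet
 facet normal -0.083 0.150 -0.985
  outer loop
   vertex 0.1 4.1 0.8
   vertex 4.9 4.8 0.5
   vertex 2.7 0.3 0.0
  endloop
 endfacet
 facet normal -0.593 -0.244 -0.767
  outer loop
   vertex 0.1 4.1 0.8
   vertex 2.7 0.3 0.0
   vertex 0.2 0.4 1.9
  endloop
 endfacet
 facet normal 0.064 0.757 0.650
  outer loop
   vertex 4.0 2.3 3.5
   vertex 4.9 4.8 0.5
   vertex 0.1 1.6 4.7
  endloop
 endfacet
 facet normal 0.494 -0.146 -0.857
  outer loop
   vertex 3.8 0.5 0.6
   vertex 2.7 0.3 0.0
   vertex 4.9 4.8 0.5
  endloop
 endfacet
 facet normal 0.966 -0.245 0.086
  outer loop
   vertex 3.8 0.5 0.6
   vertex 4.9 4.8 0.5
   vertex 4.0 2.3 3.5
  endloop
 endfacet
 facet normal 0.298 -0.820 0.489
  outer loop
   vertex 3.8 0.5 0.6
   vertex 4.0 2.3 3.5
   vertex 0.1 1.6 4.7
  endloop
 endfacet
 facet normal 0.167 -0.904 0.393
  outer loop
   vertex 3.8 0.5 0.6
   vertex 0.1 1.6 4.7
   vertex 0.2 0.4 1.9
  endloop
 endfacet
 facet normal 0.088 -0.982 0.167
  outer loop
   vertex 3.8 0.5 0.6
   vertex 0.2 0.4 1.9
   vertex 2.7 0.3 0.0
  endloop
 endfacet
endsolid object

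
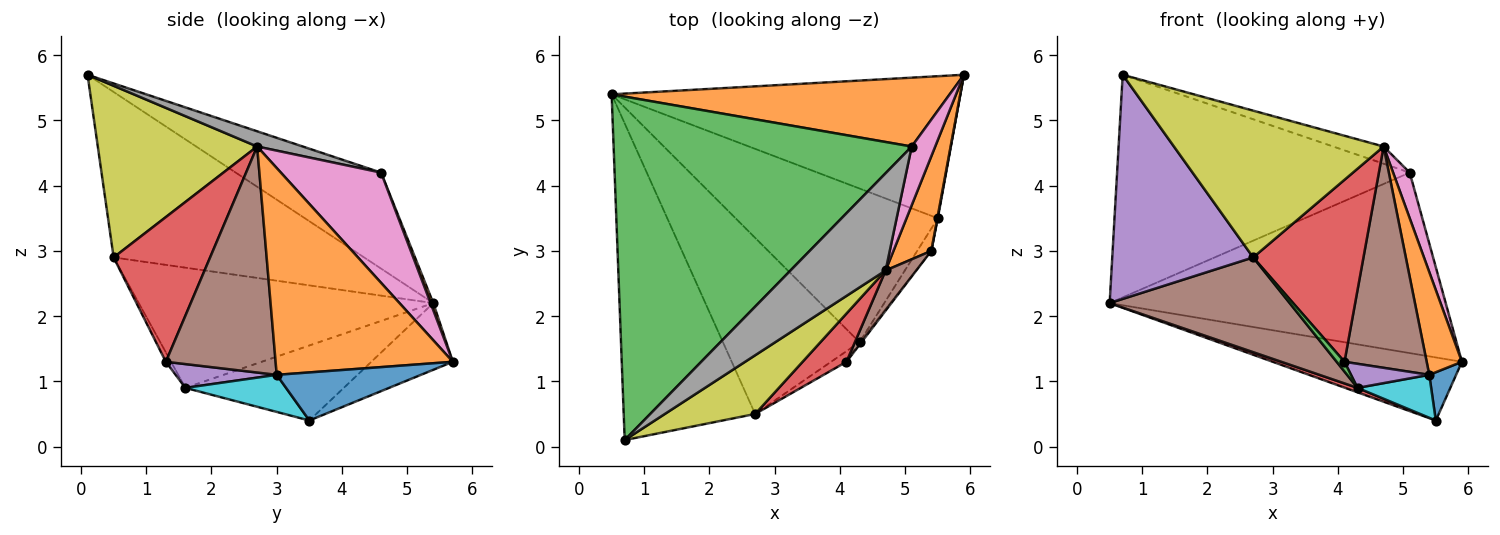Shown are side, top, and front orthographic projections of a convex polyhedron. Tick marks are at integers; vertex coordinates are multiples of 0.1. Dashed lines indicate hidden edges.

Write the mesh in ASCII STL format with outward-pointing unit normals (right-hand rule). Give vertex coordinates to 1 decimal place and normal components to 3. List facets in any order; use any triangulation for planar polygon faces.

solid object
 facet normal -0.172 0.400 -0.900
  outer loop
   vertex 5.5 3.5 0.4
   vertex 0.5 5.4 2.2
   vertex 5.9 5.7 1.3
  endloop
 endfacet
 facet normal 0.008 0.934 0.356
  outer loop
   vertex 5.1 4.6 4.2
   vertex 5.9 5.7 1.3
   vertex 0.5 5.4 2.2
  endloop
 endfacet
 facet normal -0.261 0.525 0.810
  outer loop
   vertex 5.1 4.6 4.2
   vertex 0.5 5.4 2.2
   vertex 0.7 0.1 5.7
  endloop
 endfacet
 facet normal -0.348 -0.027 -0.937
  outer loop
   vertex 4.3 1.6 0.9
   vertex 0.5 5.4 2.2
   vertex 5.5 3.5 0.4
  endloop
 endfacet
 facet normal -0.717 -0.403 -0.569
  outer loop
   vertex 2.7 0.5 2.9
   vertex 0.7 0.1 5.7
   vertex 0.5 5.4 2.2
  endloop
 endfacet
 facet normal -0.613 -0.374 -0.696
  outer loop
   vertex 2.7 0.5 2.9
   vertex 0.5 5.4 2.2
   vertex 4.3 1.6 0.9
  endloop
 endfacet
 facet normal 0.965 -0.160 0.206
  outer loop
   vertex 4.7 2.7 4.6
   vertex 5.9 5.7 1.3
   vertex 5.1 4.6 4.2
  endloop
 endfacet
 facet normal 0.156 0.172 0.973
  outer loop
   vertex 4.7 2.7 4.6
   vertex 5.1 4.6 4.2
   vertex 0.7 0.1 5.7
  endloop
 endfacet
 facet normal 0.577 -0.759 0.303
  outer loop
   vertex 4.7 2.7 4.6
   vertex 0.7 0.1 5.7
   vertex 2.7 0.5 2.9
  endloop
 endfacet
 facet normal 0.772 -0.564 -0.293
  outer loop
   vertex 5.4 3.0 1.1
   vertex 4.3 1.6 0.9
   vertex 5.5 3.5 0.4
  endloop
 endfacet
 facet normal 0.983 -0.183 0.010
  outer loop
   vertex 5.4 3.0 1.1
   vertex 5.5 3.5 0.4
   vertex 5.9 5.7 1.3
  endloop
 endfacet
 facet normal 0.965 -0.192 0.177
  outer loop
   vertex 5.4 3.0 1.1
   vertex 5.9 5.7 1.3
   vertex 4.7 2.7 4.6
  endloop
 endfacet
 facet normal -0.412 -0.618 -0.670
  outer loop
   vertex 4.1 1.3 1.3
   vertex 2.7 0.5 2.9
   vertex 4.3 1.6 0.9
  endloop
 endfacet
 facet normal 0.646 -0.738 0.196
  outer loop
   vertex 4.1 1.3 1.3
   vertex 4.7 2.7 4.6
   vertex 2.7 0.5 2.9
  endloop
 endfacet
 facet normal 0.789 -0.611 -0.064
  outer loop
   vertex 4.1 1.3 1.3
   vertex 4.3 1.6 0.9
   vertex 5.4 3.0 1.1
  endloop
 endfacet
 facet normal 0.796 -0.596 0.108
  outer loop
   vertex 4.1 1.3 1.3
   vertex 5.4 3.0 1.1
   vertex 4.7 2.7 4.6
  endloop
 endfacet
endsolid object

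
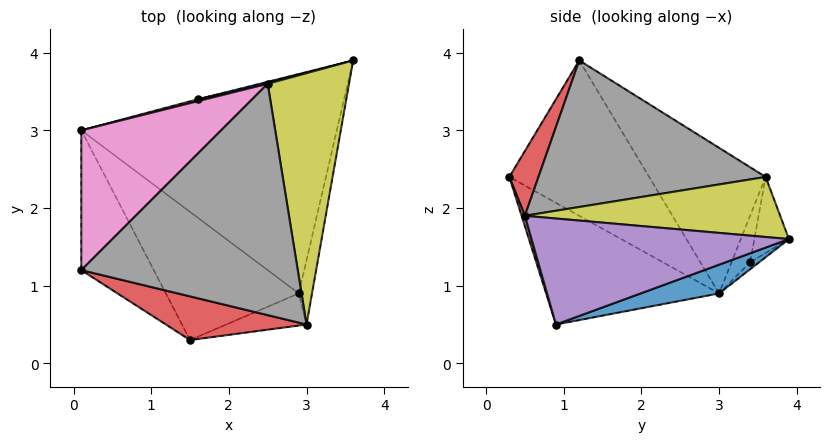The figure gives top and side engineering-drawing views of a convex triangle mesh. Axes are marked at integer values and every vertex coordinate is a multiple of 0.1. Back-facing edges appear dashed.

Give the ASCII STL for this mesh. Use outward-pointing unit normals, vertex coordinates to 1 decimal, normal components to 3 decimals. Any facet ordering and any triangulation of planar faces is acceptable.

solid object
 facet normal 0.106 0.320 -0.941
  outer loop
   vertex 0.1 3.0 0.9
   vertex 3.6 3.9 1.6
   vertex 2.9 0.9 0.5
  endloop
 endfacet
 facet normal -0.741 -0.576 -0.346
  outer loop
   vertex 0.1 3.0 0.9
   vertex 1.5 0.3 2.4
   vertex 0.1 1.2 3.9
  endloop
 endfacet
 facet normal -0.538 -0.605 -0.587
  outer loop
   vertex 0.1 3.0 0.9
   vertex 2.9 0.9 0.5
   vertex 1.5 0.3 2.4
  endloop
 endfacet
 facet normal 0.316 -0.654 0.687
  outer loop
   vertex 3.0 0.5 1.9
   vertex 0.1 1.2 3.9
   vertex 1.5 0.3 2.4
  endloop
 endfacet
 facet normal 0.976 -0.183 -0.122
  outer loop
   vertex 3.0 0.5 1.9
   vertex 2.9 0.9 0.5
   vertex 3.6 3.9 1.6
  endloop
 endfacet
 facet normal 0.036 -0.960 -0.277
  outer loop
   vertex 3.0 0.5 1.9
   vertex 1.5 0.3 2.4
   vertex 2.9 0.9 0.5
  endloop
 endfacet
 facet normal -0.472 0.756 0.453
  outer loop
   vertex 2.5 3.6 2.4
   vertex 0.1 3.0 0.9
   vertex 0.1 1.2 3.9
  endloop
 endfacet
 facet normal 0.560 -0.043 0.827
  outer loop
   vertex 2.5 3.6 2.4
   vertex 0.1 1.2 3.9
   vertex 3.0 0.5 1.9
  endloop
 endfacet
 facet normal 0.594 -0.034 0.804
  outer loop
   vertex 2.5 3.6 2.4
   vertex 3.0 0.5 1.9
   vertex 3.6 3.9 1.6
  endloop
 endfacet
 facet normal -0.221 0.966 -0.138
  outer loop
   vertex 1.6 3.4 1.3
   vertex 3.6 3.9 1.6
   vertex 0.1 3.0 0.9
  endloop
 endfacet
 facet normal -0.246 0.969 0.025
  outer loop
   vertex 1.6 3.4 1.3
   vertex 2.5 3.6 2.4
   vertex 3.6 3.9 1.6
  endloop
 endfacet
 facet normal -0.269 0.962 0.045
  outer loop
   vertex 1.6 3.4 1.3
   vertex 0.1 3.0 0.9
   vertex 2.5 3.6 2.4
  endloop
 endfacet
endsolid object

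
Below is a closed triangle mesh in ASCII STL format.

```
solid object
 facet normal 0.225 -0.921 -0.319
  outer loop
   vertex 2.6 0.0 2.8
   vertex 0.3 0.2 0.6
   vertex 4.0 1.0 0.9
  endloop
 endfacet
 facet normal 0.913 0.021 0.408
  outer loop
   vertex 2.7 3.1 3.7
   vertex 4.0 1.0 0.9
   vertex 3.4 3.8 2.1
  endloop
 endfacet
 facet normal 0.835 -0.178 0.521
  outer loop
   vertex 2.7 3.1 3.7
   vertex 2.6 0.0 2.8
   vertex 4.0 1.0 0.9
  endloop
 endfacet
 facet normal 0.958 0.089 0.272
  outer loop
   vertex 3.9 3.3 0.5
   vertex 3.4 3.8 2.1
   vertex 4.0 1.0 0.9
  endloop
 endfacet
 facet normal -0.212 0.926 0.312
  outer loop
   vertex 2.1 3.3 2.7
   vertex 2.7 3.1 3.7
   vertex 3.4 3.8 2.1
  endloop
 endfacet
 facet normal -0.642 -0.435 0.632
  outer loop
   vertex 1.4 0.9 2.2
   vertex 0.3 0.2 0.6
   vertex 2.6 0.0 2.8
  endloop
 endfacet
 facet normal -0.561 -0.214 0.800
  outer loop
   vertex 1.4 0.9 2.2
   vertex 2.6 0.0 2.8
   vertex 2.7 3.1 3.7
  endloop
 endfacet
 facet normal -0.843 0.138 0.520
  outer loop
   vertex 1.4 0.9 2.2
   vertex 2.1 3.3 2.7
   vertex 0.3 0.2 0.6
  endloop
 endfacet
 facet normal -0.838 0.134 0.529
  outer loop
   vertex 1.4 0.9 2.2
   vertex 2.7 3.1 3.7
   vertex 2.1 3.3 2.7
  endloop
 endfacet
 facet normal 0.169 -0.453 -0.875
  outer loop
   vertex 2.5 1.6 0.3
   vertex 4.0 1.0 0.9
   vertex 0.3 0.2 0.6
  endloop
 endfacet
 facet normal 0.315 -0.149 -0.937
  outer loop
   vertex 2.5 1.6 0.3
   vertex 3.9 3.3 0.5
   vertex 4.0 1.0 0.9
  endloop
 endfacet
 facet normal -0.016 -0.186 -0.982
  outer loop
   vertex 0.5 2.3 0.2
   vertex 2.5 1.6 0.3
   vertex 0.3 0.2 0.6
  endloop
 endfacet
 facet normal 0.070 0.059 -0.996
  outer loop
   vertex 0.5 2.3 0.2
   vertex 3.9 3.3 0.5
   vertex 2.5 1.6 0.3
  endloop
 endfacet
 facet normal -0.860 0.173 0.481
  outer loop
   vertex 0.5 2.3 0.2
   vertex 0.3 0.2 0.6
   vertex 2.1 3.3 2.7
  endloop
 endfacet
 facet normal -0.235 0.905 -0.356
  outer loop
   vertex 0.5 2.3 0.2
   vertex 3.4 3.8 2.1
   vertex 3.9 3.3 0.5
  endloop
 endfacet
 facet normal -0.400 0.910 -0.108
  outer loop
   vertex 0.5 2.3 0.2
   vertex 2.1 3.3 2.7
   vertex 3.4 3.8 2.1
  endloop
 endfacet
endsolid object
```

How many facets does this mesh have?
16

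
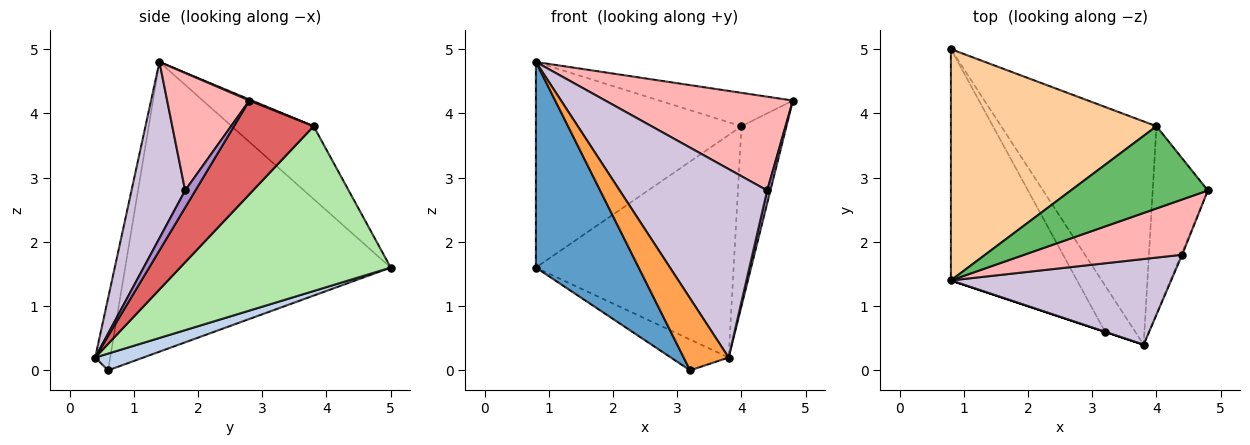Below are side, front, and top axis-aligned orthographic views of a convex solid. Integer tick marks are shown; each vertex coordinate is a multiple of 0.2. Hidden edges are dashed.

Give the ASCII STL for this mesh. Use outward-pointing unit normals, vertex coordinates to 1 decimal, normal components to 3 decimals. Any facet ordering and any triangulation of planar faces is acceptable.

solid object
 facet normal -0.864 -0.334 -0.376
  outer loop
   vertex 3.2 0.6 0.0
   vertex 0.8 1.4 4.8
   vertex 0.8 5.0 1.6
  endloop
 endfacet
 facet normal 0.420 0.504 -0.755
  outer loop
   vertex 3.2 0.6 0.0
   vertex 0.8 5.0 1.6
   vertex 3.8 0.4 0.2
  endloop
 endfacet
 facet normal -0.316 -0.949 0.000
  outer loop
   vertex 3.2 0.6 0.0
   vertex 3.8 0.4 0.2
   vertex 0.8 1.4 4.8
  endloop
 endfacet
 facet normal -0.256 0.642 0.723
  outer loop
   vertex 4.0 3.8 3.8
   vertex 0.8 5.0 1.6
   vertex 0.8 1.4 4.8
  endloop
 endfacet
 facet normal 0.007 0.376 0.926
  outer loop
   vertex 4.0 3.8 3.8
   vertex 0.8 1.4 4.8
   vertex 4.8 2.8 4.2
  endloop
 endfacet
 facet normal 0.601 0.564 -0.566
  outer loop
   vertex 4.0 3.8 3.8
   vertex 3.8 0.4 0.2
   vertex 0.8 5.0 1.6
  endloop
 endfacet
 facet normal 0.775 0.437 -0.456
  outer loop
   vertex 4.0 3.8 3.8
   vertex 4.8 2.8 4.2
   vertex 3.8 0.4 0.2
  endloop
 endfacet
 facet normal 0.353 -0.806 0.475
  outer loop
   vertex 4.4 1.8 2.8
   vertex 4.8 2.8 4.2
   vertex 0.8 1.4 4.8
  endloop
 endfacet
 facet normal 0.953 -0.298 -0.060
  outer loop
   vertex 4.4 1.8 2.8
   vertex 3.8 0.4 0.2
   vertex 4.8 2.8 4.2
  endloop
 endfacet
 facet normal 0.314 -0.864 0.393
  outer loop
   vertex 4.4 1.8 2.8
   vertex 0.8 1.4 4.8
   vertex 3.8 0.4 0.2
  endloop
 endfacet
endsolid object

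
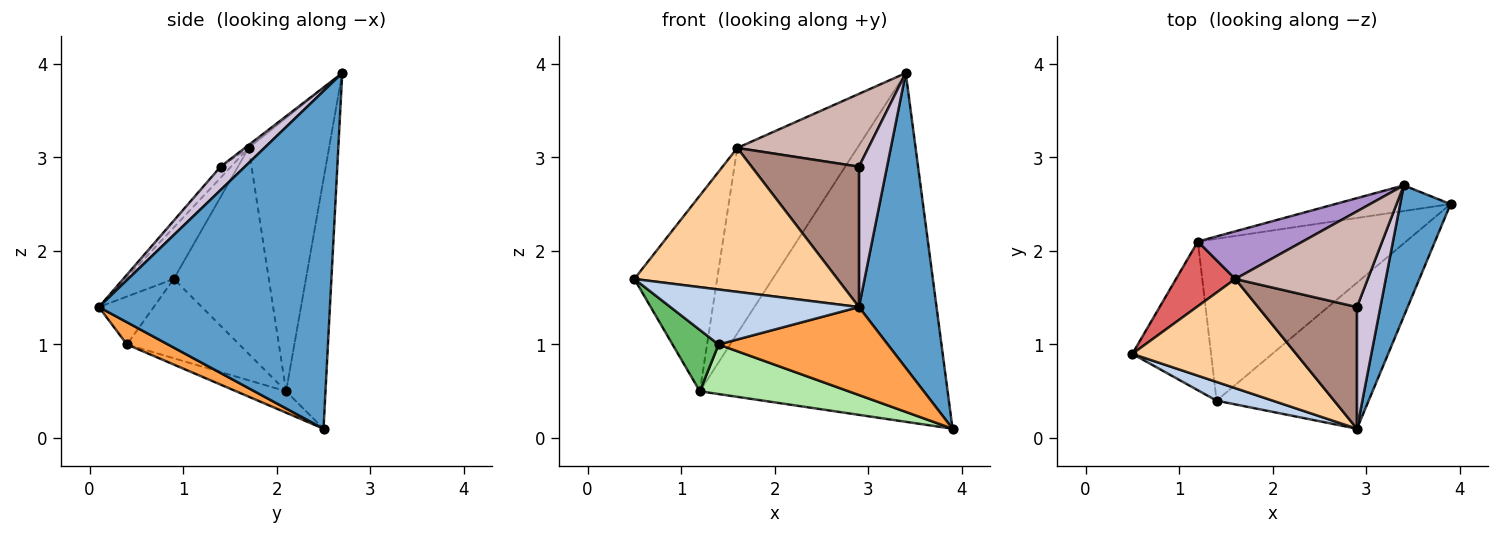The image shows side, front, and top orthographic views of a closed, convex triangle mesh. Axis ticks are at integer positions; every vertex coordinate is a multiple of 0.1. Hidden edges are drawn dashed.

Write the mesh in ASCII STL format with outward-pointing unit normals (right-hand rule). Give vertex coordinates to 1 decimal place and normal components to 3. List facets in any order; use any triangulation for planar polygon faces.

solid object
 facet normal 0.939 -0.315 0.140
  outer loop
   vertex 3.4 2.7 3.9
   vertex 2.9 0.1 1.4
   vertex 3.9 2.5 0.1
  endloop
 endfacet
 facet normal -0.265 -0.913 0.311
  outer loop
   vertex 1.4 0.4 1.0
   vertex 2.9 0.1 1.4
   vertex 0.5 0.9 1.7
  endloop
 endfacet
 facet normal 0.124 -0.512 -0.850
  outer loop
   vertex 1.4 0.4 1.0
   vertex 3.9 2.5 0.1
   vertex 2.9 0.1 1.4
  endloop
 endfacet
 facet normal -0.187 -0.783 0.594
  outer loop
   vertex 1.6 1.7 3.1
   vertex 0.5 0.9 1.7
   vertex 2.9 0.1 1.4
  endloop
 endfacet
 facet normal -0.681 -0.279 -0.677
  outer loop
   vertex 1.2 2.1 0.5
   vertex 1.4 0.4 1.0
   vertex 0.5 0.9 1.7
  endloop
 endfacet
 facet normal -0.098 -0.291 -0.952
  outer loop
   vertex 1.2 2.1 0.5
   vertex 3.9 2.5 0.1
   vertex 1.4 0.4 1.0
  endloop
 endfacet
 facet normal -0.737 0.642 0.212
  outer loop
   vertex 1.2 2.1 0.5
   vertex 0.5 0.9 1.7
   vertex 1.6 1.7 3.1
  endloop
 endfacet
 facet normal -0.157 0.985 -0.072
  outer loop
   vertex 1.2 2.1 0.5
   vertex 3.4 2.7 3.9
   vertex 3.9 2.5 0.1
  endloop
 endfacet
 facet normal -0.544 0.813 0.209
  outer loop
   vertex 1.2 2.1 0.5
   vertex 1.6 1.7 3.1
   vertex 3.4 2.7 3.9
  endloop
 endfacet
 facet normal 0.548 -0.632 0.548
  outer loop
   vertex 2.9 1.4 2.9
   vertex 2.9 0.1 1.4
   vertex 3.4 2.7 3.9
  endloop
 endfacet
 facet normal -0.073 -0.754 0.653
  outer loop
   vertex 2.9 1.4 2.9
   vertex 1.6 1.7 3.1
   vertex 2.9 0.1 1.4
  endloop
 endfacet
 facet normal -0.017 -0.605 0.796
  outer loop
   vertex 2.9 1.4 2.9
   vertex 3.4 2.7 3.9
   vertex 1.6 1.7 3.1
  endloop
 endfacet
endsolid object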